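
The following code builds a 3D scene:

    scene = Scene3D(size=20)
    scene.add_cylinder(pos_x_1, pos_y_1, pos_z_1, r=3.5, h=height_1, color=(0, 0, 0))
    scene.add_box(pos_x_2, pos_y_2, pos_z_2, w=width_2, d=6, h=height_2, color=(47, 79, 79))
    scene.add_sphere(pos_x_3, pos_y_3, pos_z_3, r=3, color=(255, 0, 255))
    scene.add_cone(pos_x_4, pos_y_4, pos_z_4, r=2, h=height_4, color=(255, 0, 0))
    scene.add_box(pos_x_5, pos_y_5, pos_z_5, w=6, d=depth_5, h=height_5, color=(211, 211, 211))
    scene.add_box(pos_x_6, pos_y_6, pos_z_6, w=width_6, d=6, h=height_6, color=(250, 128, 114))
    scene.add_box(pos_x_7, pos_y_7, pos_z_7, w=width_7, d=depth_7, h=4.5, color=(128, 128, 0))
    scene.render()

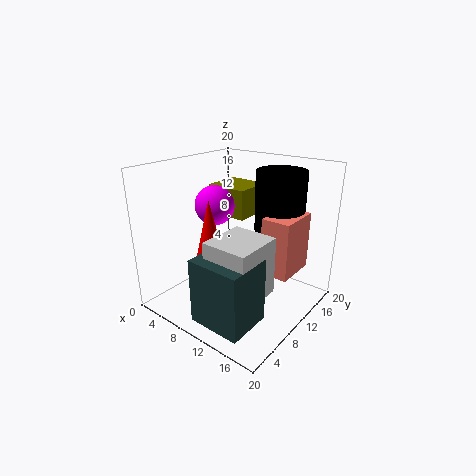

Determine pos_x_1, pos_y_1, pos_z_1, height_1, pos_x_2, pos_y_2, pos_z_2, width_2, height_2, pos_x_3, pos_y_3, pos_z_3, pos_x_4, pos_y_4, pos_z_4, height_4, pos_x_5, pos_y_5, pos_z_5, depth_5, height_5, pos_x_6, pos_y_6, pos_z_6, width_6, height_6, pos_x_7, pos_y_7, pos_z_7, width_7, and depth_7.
pos_x_1 = 13.5; pos_y_1 = 15; pos_z_1 = 10.5; height_1 = 8.5; pos_x_2 = 10; pos_y_2 = 0.5; pos_z_2 = 2; width_2 = 7; height_2 = 8.5; pos_x_3 = 4; pos_y_3 = 12; pos_z_3 = 13; pos_x_4 = 7; pos_y_4 = 7.5; pos_z_4 = 7; height_4 = 8.5; pos_x_5 = 11; pos_y_5 = 2; pos_z_5 = 5; depth_5 = 6.5; height_5 = 7.5; pos_x_6 = 13.5; pos_y_6 = 10.5; pos_z_6 = 5.5; width_6 = 4; height_6 = 8; pos_x_7 = 1.5; pos_y_7 = 13.5; pos_z_7 = 11; width_7 = 6.5; depth_7 = 6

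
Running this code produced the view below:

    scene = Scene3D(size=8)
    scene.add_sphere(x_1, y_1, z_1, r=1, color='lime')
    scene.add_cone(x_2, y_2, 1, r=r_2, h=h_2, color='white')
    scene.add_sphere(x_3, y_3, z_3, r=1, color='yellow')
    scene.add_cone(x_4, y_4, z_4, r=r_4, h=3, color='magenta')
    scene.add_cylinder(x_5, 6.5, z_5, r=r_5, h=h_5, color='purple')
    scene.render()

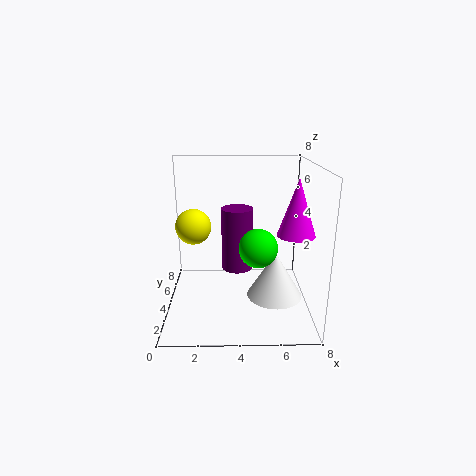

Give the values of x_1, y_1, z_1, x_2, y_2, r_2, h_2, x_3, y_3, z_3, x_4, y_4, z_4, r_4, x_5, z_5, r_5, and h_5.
x_1 = 5; y_1 = 2.5; z_1 = 4; x_2 = 6; y_2 = 3; r_2 = 1.5; h_2 = 2.5; x_3 = 1.5; y_3 = 4.5; z_3 = 4.5; x_4 = 7; y_4 = 3; z_4 = 4.5; r_4 = 1; x_5 = 4; z_5 = 1; r_5 = 1; h_5 = 4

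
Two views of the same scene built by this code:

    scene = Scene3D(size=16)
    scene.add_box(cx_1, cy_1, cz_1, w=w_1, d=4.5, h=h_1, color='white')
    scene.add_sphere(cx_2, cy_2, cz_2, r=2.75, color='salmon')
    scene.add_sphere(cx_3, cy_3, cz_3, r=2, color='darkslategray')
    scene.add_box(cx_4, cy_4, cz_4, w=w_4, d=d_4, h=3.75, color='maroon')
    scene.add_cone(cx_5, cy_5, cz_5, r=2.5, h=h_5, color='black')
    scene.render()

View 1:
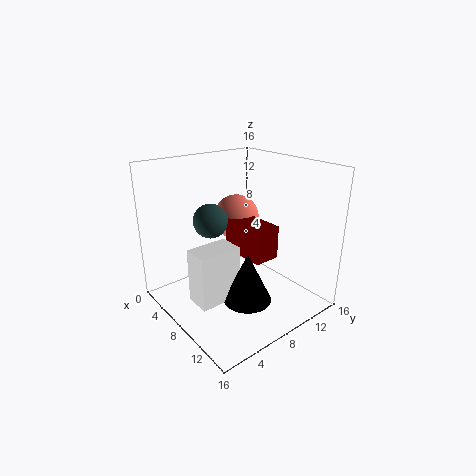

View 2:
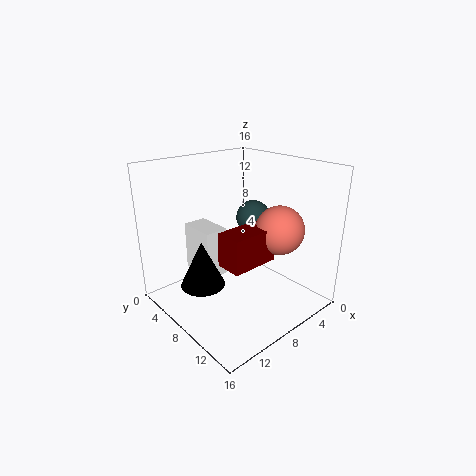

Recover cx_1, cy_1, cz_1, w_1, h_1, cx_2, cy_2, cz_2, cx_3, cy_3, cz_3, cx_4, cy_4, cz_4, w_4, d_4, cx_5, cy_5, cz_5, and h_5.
cx_1 = 8; cy_1 = 1.5; cz_1 = 2.75; w_1 = 2.75; h_1 = 5.75; cx_2 = 4.25; cy_2 = 10.75; cz_2 = 8.75; cx_3 = 4.5; cy_3 = 6.75; cz_3 = 9.25; cx_4 = 5.5; cy_4 = 8.25; cz_4 = 5.75; w_4 = 5.5; d_4 = 3; cx_5 = 11.75; cy_5 = 6.25; cz_5 = 2.75; h_5 = 5.25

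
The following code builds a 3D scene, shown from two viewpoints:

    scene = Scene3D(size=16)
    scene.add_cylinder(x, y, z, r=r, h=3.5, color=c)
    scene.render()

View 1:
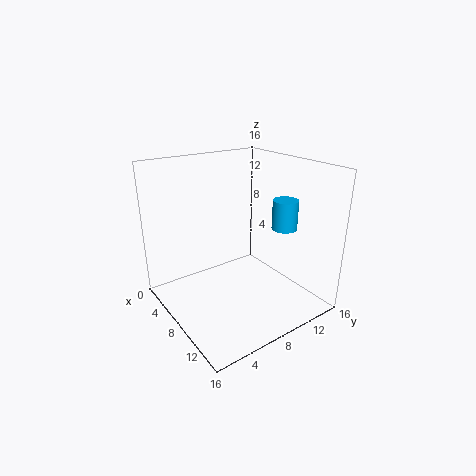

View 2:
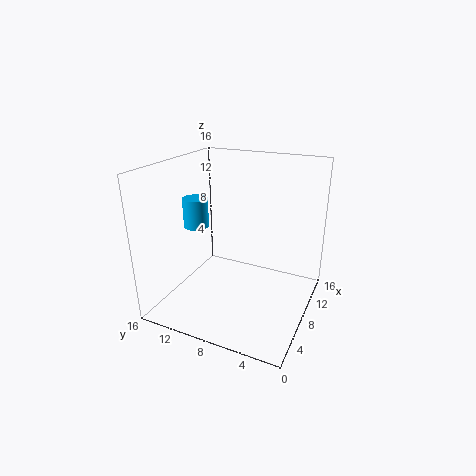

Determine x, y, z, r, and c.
x = 9; y = 14; z = 8; r = 1.5; c = 'deepskyblue'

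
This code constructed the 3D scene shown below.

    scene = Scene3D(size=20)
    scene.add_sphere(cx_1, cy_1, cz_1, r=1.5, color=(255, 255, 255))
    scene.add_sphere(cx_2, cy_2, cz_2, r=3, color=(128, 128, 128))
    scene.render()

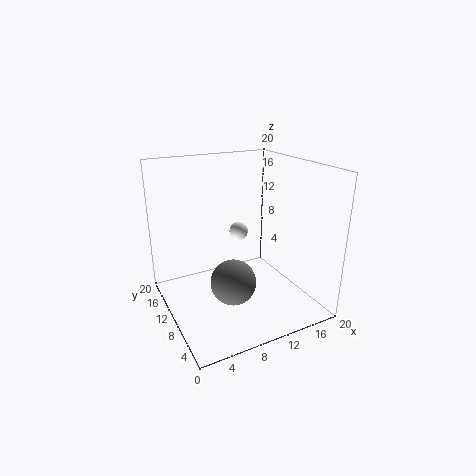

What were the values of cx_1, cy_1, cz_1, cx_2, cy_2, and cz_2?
cx_1 = 13.5; cy_1 = 16.5; cz_1 = 8; cx_2 = 7.5; cy_2 = 6.5; cz_2 = 5.5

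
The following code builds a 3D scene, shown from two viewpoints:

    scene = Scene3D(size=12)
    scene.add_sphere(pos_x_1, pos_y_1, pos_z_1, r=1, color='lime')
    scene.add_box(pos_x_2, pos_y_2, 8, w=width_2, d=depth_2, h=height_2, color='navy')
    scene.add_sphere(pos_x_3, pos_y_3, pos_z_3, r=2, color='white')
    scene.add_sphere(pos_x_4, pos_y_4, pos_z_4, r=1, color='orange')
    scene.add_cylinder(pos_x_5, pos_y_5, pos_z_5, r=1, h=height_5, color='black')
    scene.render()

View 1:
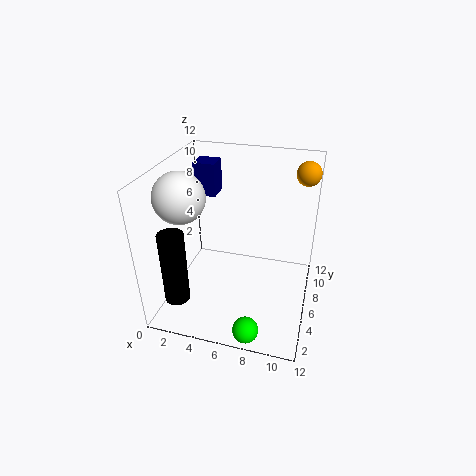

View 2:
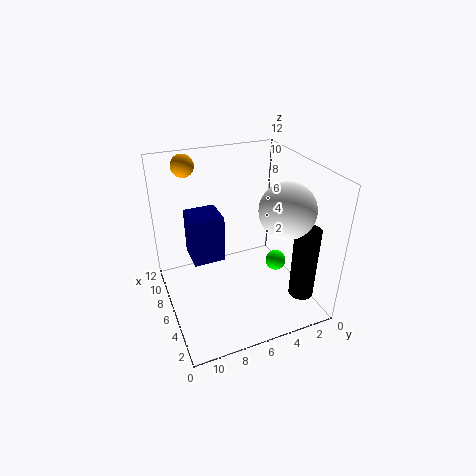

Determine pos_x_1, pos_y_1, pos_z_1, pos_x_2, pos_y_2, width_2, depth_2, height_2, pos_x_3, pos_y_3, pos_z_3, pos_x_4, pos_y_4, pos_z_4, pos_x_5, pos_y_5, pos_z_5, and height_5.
pos_x_1 = 8
pos_y_1 = 1
pos_z_1 = 1
pos_x_2 = 1
pos_y_2 = 9
width_2 = 2
depth_2 = 2
height_2 = 3
pos_x_3 = 2
pos_y_3 = 4
pos_z_3 = 10
pos_x_4 = 11
pos_y_4 = 9
pos_z_4 = 11
pos_x_5 = 2
pos_y_5 = 2
pos_z_5 = 2
height_5 = 6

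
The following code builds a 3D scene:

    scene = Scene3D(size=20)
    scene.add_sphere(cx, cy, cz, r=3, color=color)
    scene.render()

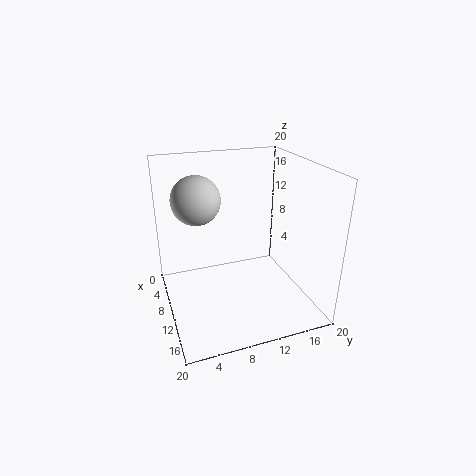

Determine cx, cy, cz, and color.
cx = 11.75; cy = 4; cz = 16.75; color = 'lightgray'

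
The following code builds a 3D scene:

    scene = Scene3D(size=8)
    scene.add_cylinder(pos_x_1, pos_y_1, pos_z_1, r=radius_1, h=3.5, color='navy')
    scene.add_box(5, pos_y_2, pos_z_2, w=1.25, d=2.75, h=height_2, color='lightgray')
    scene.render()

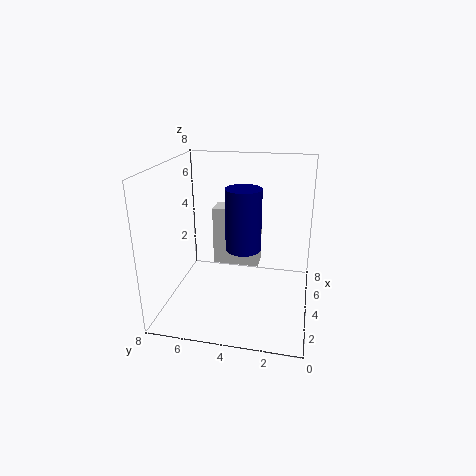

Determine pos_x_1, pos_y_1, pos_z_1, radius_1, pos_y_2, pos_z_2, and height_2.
pos_x_1 = 4.25
pos_y_1 = 3.75
pos_z_1 = 3.25
radius_1 = 1
pos_y_2 = 3
pos_z_2 = 1.75
height_2 = 3.5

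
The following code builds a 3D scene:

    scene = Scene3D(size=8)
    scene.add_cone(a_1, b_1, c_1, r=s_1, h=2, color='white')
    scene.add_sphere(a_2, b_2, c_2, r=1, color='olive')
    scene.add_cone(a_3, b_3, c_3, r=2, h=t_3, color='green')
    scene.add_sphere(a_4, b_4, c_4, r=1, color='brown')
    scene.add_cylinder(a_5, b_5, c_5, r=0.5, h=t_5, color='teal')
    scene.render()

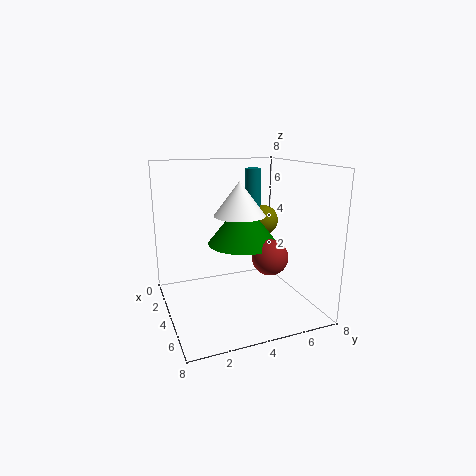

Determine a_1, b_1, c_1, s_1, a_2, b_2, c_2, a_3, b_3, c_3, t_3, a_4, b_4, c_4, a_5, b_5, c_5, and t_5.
a_1 = 3; b_1 = 4.5; c_1 = 5; s_1 = 1.5; a_2 = 1; b_2 = 7; c_2 = 4; a_3 = 3.5; b_3 = 4.5; c_3 = 3.5; t_3 = 2.5; a_4 = 5; b_4 = 5.5; c_4 = 3; a_5 = 1.5; b_5 = 6; c_5 = 3.5; t_5 = 4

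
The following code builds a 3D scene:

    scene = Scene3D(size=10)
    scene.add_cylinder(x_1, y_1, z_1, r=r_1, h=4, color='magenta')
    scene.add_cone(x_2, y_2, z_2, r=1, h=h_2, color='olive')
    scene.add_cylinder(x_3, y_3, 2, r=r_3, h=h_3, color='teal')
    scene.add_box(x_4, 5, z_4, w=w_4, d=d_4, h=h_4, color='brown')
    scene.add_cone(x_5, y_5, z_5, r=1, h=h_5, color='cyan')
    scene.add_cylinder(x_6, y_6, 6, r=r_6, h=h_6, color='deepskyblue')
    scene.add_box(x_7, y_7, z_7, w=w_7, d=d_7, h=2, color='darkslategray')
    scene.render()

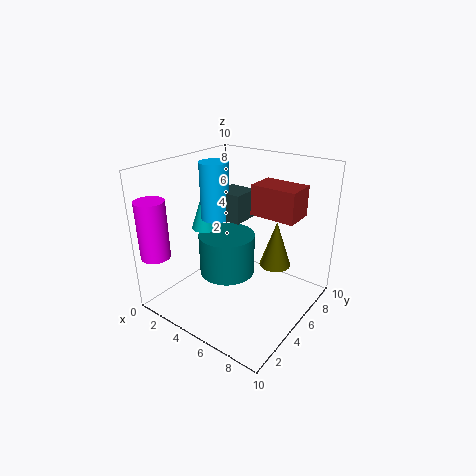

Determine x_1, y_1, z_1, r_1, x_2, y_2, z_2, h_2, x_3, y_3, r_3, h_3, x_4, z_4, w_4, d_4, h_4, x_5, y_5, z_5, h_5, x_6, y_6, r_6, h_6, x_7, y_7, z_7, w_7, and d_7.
x_1 = 1; y_1 = 1; z_1 = 4; r_1 = 1; x_2 = 8; y_2 = 5; z_2 = 4; h_2 = 3; x_3 = 4; y_3 = 5; r_3 = 2; h_3 = 3; x_4 = 6; z_4 = 7; w_4 = 3; d_4 = 2; h_4 = 2; x_5 = 2; y_5 = 5; z_5 = 5; h_5 = 3; x_6 = 3; y_6 = 5; r_6 = 1; h_6 = 4; x_7 = 3; y_7 = 5; z_7 = 6; w_7 = 2; d_7 = 2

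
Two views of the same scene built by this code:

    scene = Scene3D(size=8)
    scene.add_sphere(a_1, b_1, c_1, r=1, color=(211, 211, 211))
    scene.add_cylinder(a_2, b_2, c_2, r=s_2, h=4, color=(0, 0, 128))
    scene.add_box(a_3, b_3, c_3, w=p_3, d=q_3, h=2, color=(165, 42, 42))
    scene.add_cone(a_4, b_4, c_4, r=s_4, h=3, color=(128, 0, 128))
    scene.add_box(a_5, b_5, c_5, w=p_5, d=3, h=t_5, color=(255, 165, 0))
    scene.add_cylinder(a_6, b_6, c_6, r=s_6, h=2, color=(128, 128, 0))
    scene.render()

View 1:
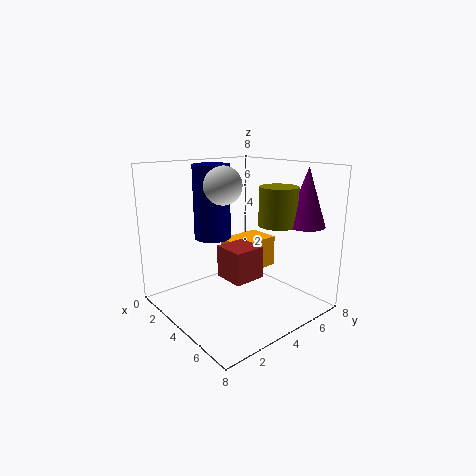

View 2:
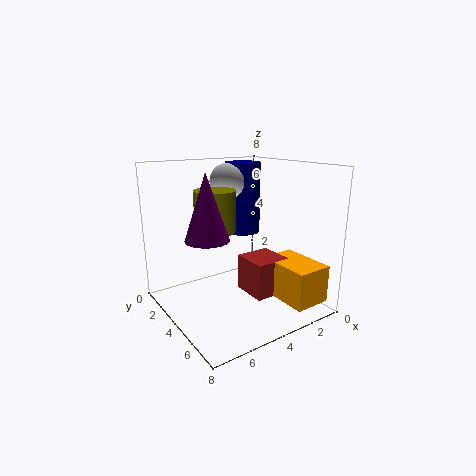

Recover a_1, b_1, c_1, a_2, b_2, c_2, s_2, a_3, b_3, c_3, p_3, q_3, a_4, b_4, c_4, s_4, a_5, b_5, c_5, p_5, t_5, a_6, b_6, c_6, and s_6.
a_1 = 4; b_1 = 3; c_1 = 7; a_2 = 3; b_2 = 3; c_2 = 4; s_2 = 1; a_3 = 2; b_3 = 4; c_3 = 1; p_3 = 2; q_3 = 2; a_4 = 7; b_4 = 6; c_4 = 5; s_4 = 1; a_5 = 1; b_5 = 5; c_5 = 1; p_5 = 2; t_5 = 2; a_6 = 6; b_6 = 5; c_6 = 5; s_6 = 1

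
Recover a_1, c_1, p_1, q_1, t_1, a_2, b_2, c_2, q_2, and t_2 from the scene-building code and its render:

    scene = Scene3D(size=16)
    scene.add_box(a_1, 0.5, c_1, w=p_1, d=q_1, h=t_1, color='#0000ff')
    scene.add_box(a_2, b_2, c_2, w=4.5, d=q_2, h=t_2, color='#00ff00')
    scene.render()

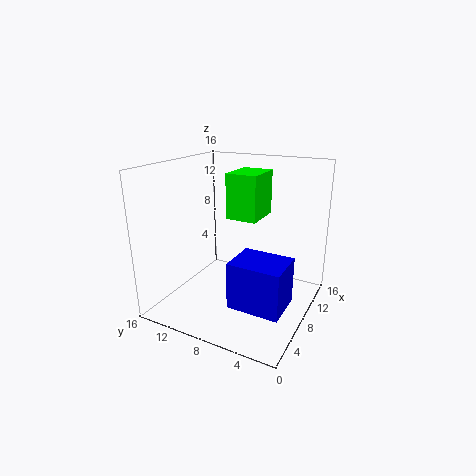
a_1 = 1; c_1 = 4; p_1 = 4; q_1 = 5; t_1 = 4.5; a_2 = 8; b_2 = 6; c_2 = 10; q_2 = 3.5; t_2 = 5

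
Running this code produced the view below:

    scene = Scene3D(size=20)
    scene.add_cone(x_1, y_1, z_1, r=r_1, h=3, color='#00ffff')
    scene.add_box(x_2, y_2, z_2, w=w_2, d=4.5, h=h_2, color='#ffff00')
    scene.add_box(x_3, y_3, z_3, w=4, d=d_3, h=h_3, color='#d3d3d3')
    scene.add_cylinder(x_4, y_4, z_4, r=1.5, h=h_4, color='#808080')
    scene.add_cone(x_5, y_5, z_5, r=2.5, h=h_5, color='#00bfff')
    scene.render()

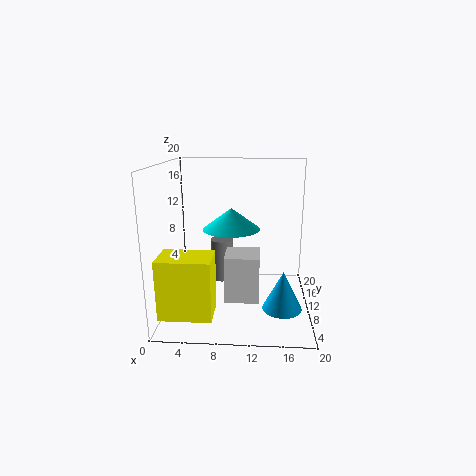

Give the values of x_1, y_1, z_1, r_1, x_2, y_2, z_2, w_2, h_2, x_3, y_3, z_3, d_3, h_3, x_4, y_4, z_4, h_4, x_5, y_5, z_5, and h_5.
x_1 = 9; y_1 = 11; z_1 = 11; r_1 = 4; x_2 = 1; y_2 = 0.5; z_2 = 2.5; w_2 = 6.5; h_2 = 7.5; x_3 = 9; y_3 = 1; z_3 = 5; d_3 = 4; h_3 = 5.5; x_4 = 8; y_4 = 8; z_4 = 5; h_4 = 5.5; x_5 = 16; y_5 = 4.5; z_5 = 2.5; h_5 = 5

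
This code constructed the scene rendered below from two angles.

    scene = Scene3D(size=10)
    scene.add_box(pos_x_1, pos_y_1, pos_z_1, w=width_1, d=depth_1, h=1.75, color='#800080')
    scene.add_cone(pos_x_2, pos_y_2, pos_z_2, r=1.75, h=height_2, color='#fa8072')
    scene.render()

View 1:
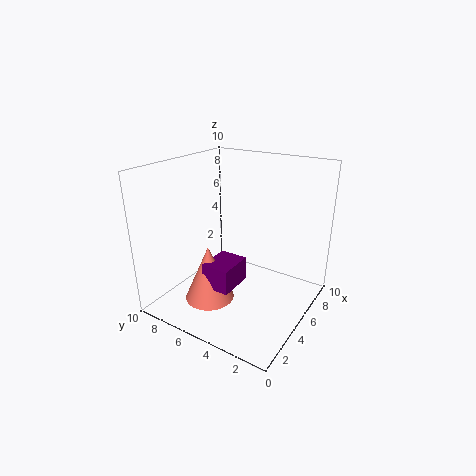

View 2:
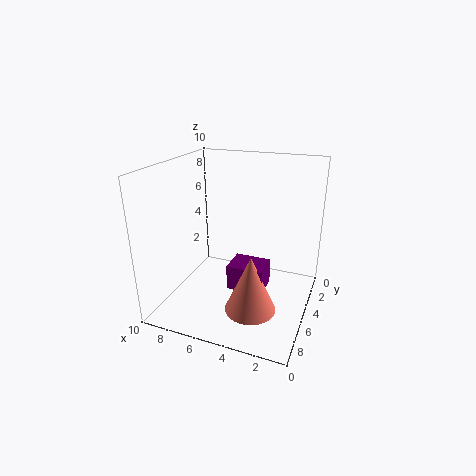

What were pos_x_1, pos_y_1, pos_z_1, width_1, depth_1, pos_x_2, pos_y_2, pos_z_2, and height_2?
pos_x_1 = 2.75
pos_y_1 = 4.5
pos_z_1 = 1.75
width_1 = 2.5
depth_1 = 2
pos_x_2 = 3.5
pos_y_2 = 6.5
pos_z_2 = 0.5
height_2 = 4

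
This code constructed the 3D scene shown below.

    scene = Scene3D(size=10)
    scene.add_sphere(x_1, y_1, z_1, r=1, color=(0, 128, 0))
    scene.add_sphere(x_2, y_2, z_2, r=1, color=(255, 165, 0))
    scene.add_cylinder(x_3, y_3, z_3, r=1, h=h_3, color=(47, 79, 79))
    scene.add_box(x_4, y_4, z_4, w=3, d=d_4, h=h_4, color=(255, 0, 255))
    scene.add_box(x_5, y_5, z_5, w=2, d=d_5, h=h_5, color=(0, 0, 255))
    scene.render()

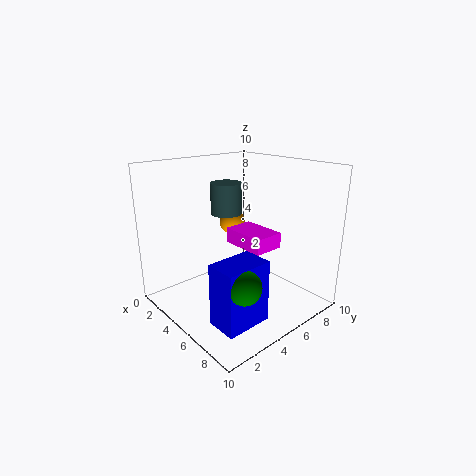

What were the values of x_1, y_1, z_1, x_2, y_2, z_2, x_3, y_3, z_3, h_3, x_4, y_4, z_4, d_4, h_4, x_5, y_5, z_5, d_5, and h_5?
x_1 = 9; y_1 = 2; z_1 = 4; x_2 = 2; y_2 = 7; z_2 = 5; x_3 = 5; y_3 = 4; z_3 = 7; h_3 = 2; x_4 = 5; y_4 = 4; z_4 = 5; d_4 = 2; h_4 = 1; x_5 = 7; y_5 = 1; z_5 = 1; d_5 = 3; h_5 = 4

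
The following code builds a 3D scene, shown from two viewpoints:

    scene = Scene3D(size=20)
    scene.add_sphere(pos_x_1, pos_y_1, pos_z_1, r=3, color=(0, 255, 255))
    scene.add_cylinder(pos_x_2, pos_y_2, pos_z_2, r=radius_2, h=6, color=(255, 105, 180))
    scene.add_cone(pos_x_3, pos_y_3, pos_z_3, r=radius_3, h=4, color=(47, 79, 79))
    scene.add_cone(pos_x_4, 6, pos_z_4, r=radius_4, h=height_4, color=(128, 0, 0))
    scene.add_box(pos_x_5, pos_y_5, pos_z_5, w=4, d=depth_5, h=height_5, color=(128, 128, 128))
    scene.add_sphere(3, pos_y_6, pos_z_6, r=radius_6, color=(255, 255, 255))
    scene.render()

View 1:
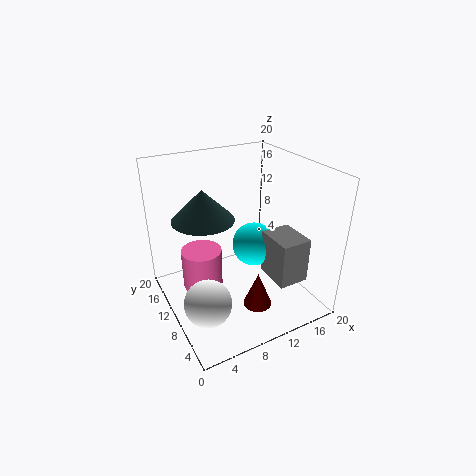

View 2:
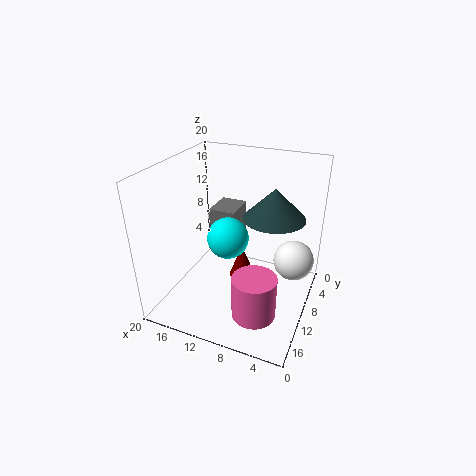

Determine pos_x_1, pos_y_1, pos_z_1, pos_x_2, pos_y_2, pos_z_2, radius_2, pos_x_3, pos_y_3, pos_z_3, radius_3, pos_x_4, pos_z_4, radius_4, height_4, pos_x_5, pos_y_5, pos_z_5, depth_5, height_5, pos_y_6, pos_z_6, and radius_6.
pos_x_1 = 12
pos_y_1 = 9
pos_z_1 = 9
pos_x_2 = 6
pos_y_2 = 14
pos_z_2 = 1
radius_2 = 3
pos_x_3 = 5
pos_y_3 = 10
pos_z_3 = 14
radius_3 = 4
pos_x_4 = 11
pos_z_4 = 1
radius_4 = 2
height_4 = 5
pos_x_5 = 12
pos_y_5 = 2
pos_z_5 = 6
depth_5 = 5
height_5 = 6
pos_y_6 = 5
pos_z_6 = 5
radius_6 = 3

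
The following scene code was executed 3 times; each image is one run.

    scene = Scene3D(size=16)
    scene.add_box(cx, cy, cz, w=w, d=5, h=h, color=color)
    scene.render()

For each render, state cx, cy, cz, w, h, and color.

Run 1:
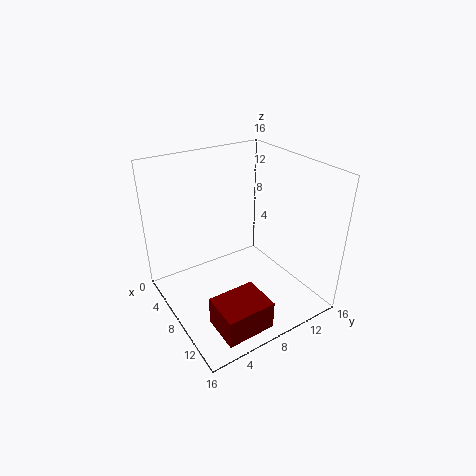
cx = 12
cy = 2
cz = 2
w = 4
h = 3
color = 'maroon'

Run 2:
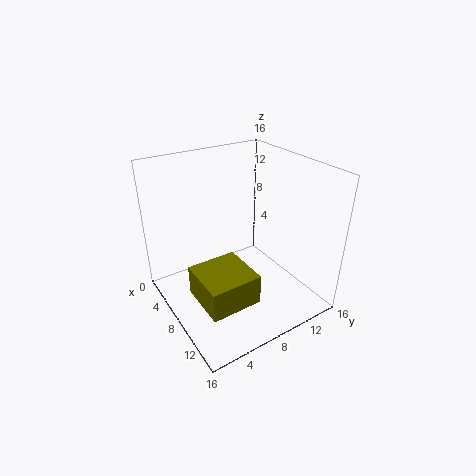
cx = 10
cy = 1
cz = 5
w = 5
h = 3
color = 'olive'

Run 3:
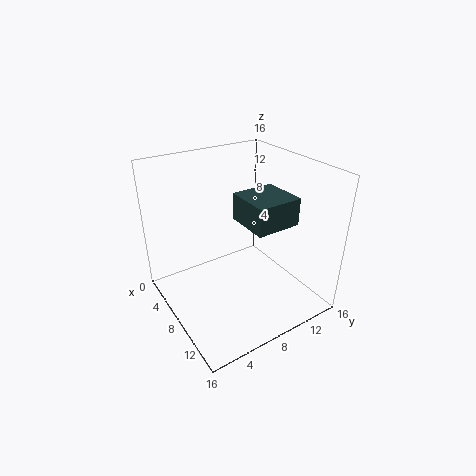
cx = 7
cy = 8
cz = 10
w = 5
h = 3
color = 'darkslategray'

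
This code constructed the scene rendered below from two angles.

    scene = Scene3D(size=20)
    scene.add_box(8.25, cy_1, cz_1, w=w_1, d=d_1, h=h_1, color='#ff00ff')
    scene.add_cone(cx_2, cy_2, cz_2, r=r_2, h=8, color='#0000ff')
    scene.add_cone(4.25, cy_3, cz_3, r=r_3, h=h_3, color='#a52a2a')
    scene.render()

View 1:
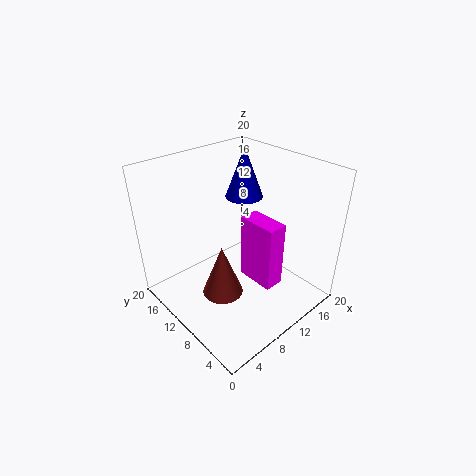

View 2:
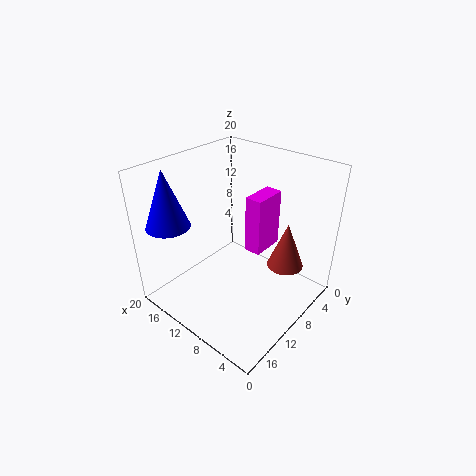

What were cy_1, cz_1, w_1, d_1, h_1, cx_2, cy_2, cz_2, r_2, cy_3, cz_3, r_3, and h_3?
cy_1 = 2.5; cz_1 = 6.5; w_1 = 2.5; d_1 = 5; h_1 = 8.5; cx_2 = 17; cy_2 = 16.25; cz_2 = 12; r_2 = 3; cy_3 = 6.5; cz_3 = 6.25; r_3 = 2.5; h_3 = 6.5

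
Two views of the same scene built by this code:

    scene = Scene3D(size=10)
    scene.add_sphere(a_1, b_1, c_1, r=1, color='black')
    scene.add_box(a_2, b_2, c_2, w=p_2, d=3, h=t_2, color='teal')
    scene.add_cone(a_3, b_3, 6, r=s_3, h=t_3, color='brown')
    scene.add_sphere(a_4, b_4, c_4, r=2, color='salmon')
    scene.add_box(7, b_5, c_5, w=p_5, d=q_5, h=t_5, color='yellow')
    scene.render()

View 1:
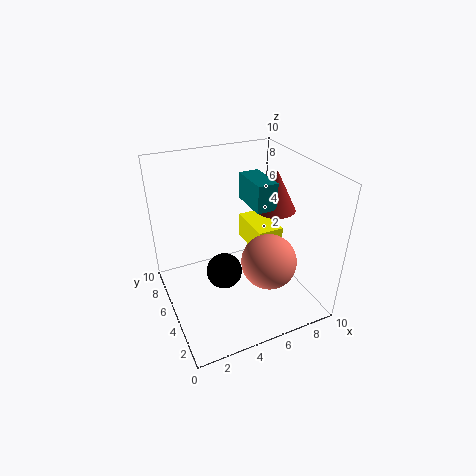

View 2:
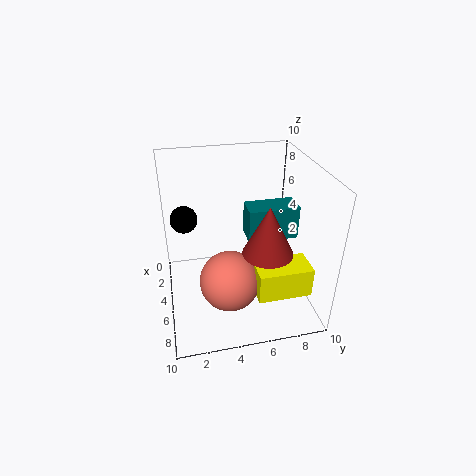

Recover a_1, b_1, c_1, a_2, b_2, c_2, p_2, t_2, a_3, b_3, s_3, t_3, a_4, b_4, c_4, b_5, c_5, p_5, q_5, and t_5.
a_1 = 2.5, b_1 = 1.5, c_1 = 5.5, a_2 = 6.5, b_2 = 5, c_2 = 6.5, p_2 = 1.5, t_2 = 2, a_3 = 8.5, b_3 = 6, s_3 = 1.5, t_3 = 3, a_4 = 7, b_4 = 4, c_4 = 3, b_5 = 5.5, c_5 = 2.5, p_5 = 2, q_5 = 3.5, t_5 = 2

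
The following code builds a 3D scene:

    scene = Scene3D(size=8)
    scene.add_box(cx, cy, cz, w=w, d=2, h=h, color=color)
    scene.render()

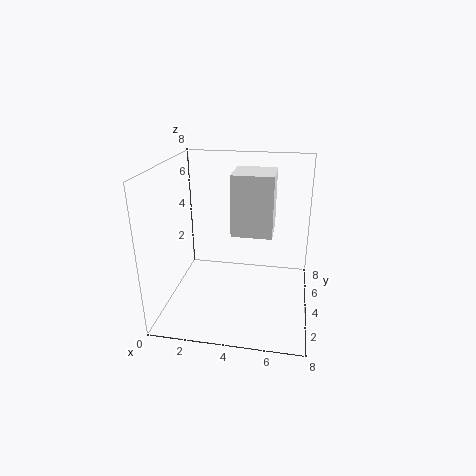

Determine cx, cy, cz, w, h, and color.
cx = 4; cy = 2; cz = 5; w = 2; h = 3; color = 'white'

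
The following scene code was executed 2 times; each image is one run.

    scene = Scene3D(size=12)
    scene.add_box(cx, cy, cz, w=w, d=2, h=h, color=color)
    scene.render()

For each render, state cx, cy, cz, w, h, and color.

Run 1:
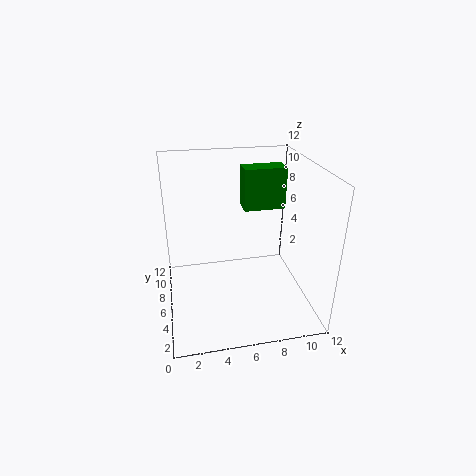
cx = 7.5
cy = 10
cz = 6.5
w = 4
h = 4
color = 'green'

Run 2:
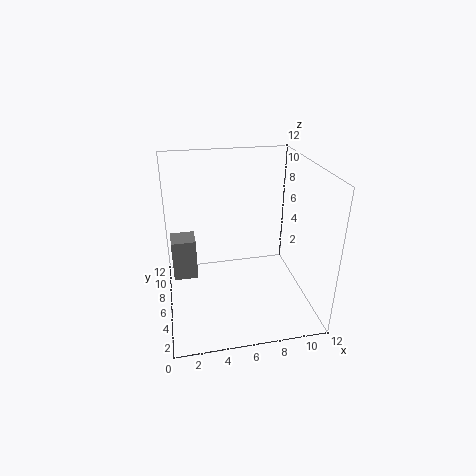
cx = 0.5
cy = 6
cz = 2.5
w = 2
h = 3.5
color = 'gray'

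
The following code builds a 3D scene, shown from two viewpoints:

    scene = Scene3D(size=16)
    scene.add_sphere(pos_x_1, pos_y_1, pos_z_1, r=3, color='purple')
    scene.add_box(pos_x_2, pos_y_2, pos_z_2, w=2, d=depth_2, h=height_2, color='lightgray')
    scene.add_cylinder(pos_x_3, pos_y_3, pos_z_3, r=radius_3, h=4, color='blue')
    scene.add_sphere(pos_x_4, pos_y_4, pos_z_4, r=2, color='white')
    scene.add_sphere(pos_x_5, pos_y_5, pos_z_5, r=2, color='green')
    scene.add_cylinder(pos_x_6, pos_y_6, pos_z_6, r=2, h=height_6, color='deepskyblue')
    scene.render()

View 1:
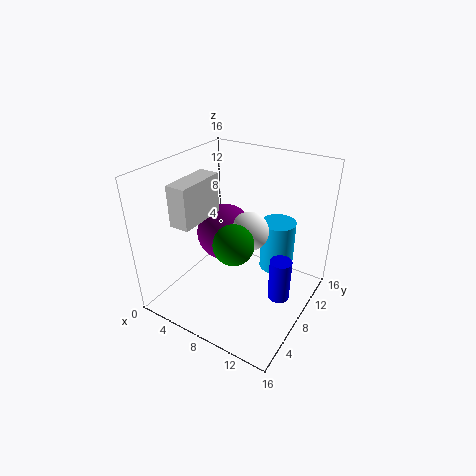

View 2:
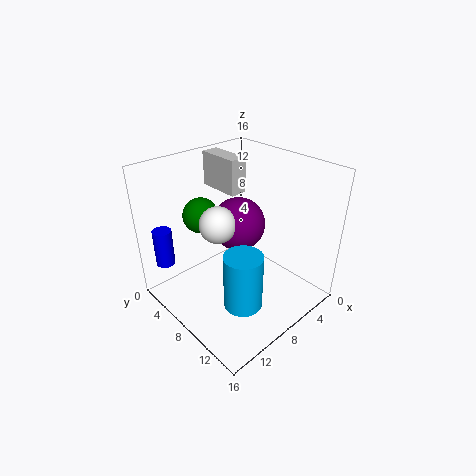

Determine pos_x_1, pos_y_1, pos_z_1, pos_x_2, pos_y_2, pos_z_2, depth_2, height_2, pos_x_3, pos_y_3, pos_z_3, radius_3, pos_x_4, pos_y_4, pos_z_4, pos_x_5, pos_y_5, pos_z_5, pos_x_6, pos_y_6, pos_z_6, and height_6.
pos_x_1 = 7
pos_y_1 = 7
pos_z_1 = 9
pos_x_2 = 5
pos_y_2 = 1
pos_z_2 = 12
depth_2 = 5
height_2 = 4
pos_x_3 = 15
pos_y_3 = 4
pos_z_3 = 6
radius_3 = 1
pos_x_4 = 10
pos_y_4 = 7
pos_z_4 = 10
pos_x_5 = 10
pos_y_5 = 4
pos_z_5 = 10
pos_x_6 = 11
pos_y_6 = 12
pos_z_6 = 3
height_6 = 6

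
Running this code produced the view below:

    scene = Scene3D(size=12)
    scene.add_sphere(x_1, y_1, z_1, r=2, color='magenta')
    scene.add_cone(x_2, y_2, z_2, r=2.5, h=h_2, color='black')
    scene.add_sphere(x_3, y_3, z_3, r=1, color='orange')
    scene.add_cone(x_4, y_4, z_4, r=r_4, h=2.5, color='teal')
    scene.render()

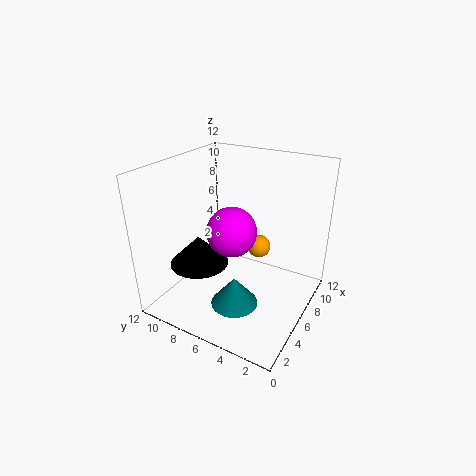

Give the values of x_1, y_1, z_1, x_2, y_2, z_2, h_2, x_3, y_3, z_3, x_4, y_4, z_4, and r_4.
x_1 = 5, y_1 = 6, z_1 = 7, x_2 = 4.5, y_2 = 9, z_2 = 3.5, h_2 = 2.5, x_3 = 8, y_3 = 5, z_3 = 4.5, x_4 = 4.5, y_4 = 5.5, z_4 = 0.5, r_4 = 2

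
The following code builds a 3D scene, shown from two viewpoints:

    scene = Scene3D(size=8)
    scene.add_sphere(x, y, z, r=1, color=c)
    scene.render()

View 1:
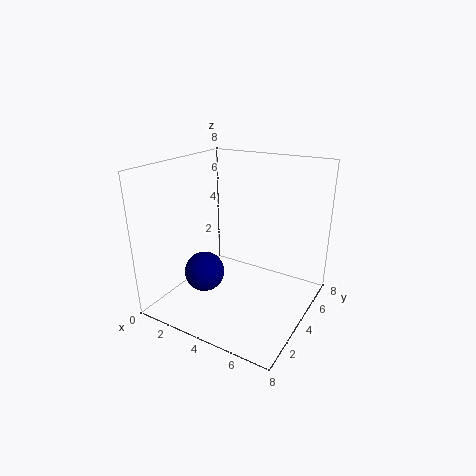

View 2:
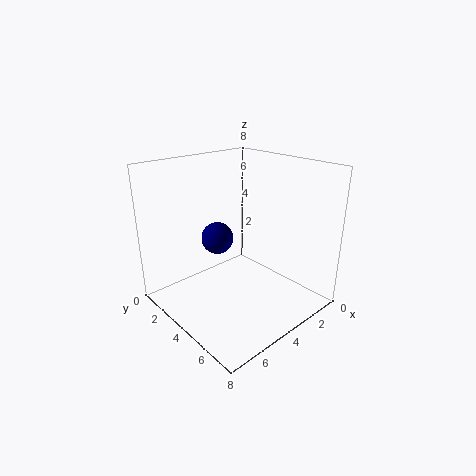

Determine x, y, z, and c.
x = 3.5; y = 1.5; z = 3; c = 'navy'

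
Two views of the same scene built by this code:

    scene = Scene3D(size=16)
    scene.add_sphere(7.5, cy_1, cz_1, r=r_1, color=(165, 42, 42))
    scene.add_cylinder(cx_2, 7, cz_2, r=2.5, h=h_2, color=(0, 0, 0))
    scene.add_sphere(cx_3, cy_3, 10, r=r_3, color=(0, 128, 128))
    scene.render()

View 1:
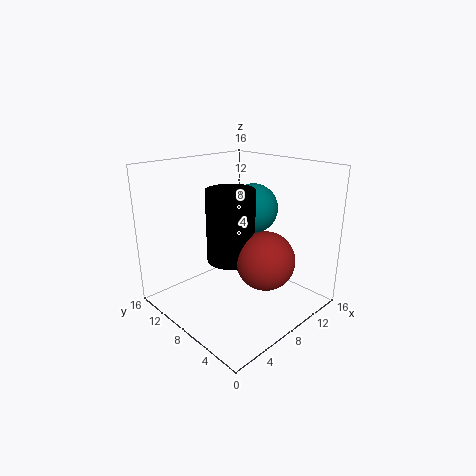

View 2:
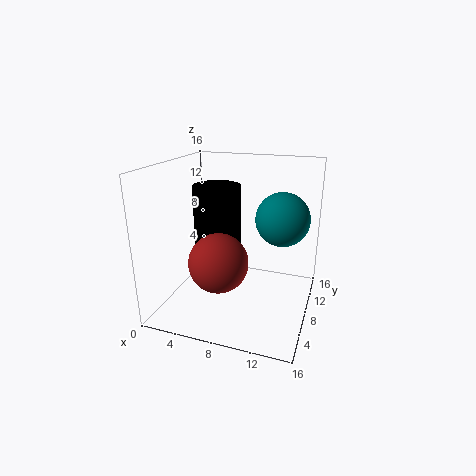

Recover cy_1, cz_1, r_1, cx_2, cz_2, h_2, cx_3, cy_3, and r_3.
cy_1 = 3.5; cz_1 = 7; r_1 = 3; cx_2 = 6; cz_2 = 6.5; h_2 = 7.5; cx_3 = 12.5; cy_3 = 10; r_3 = 3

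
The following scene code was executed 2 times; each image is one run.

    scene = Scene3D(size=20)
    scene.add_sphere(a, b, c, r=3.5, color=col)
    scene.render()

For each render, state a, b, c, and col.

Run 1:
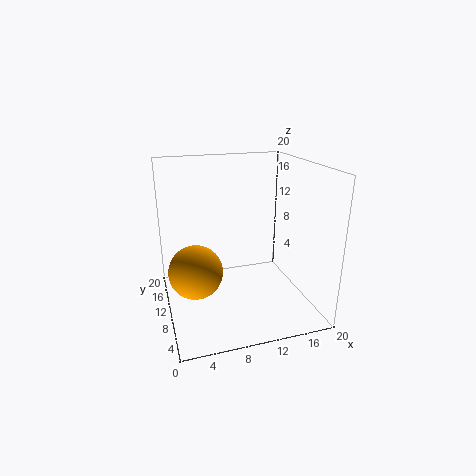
a = 3.5
b = 7.5
c = 7
col = 'orange'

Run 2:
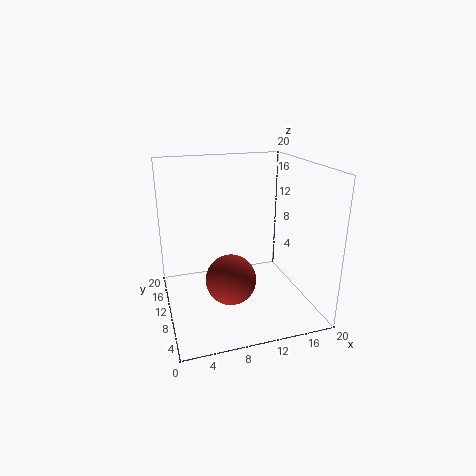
a = 8.5
b = 8.5
c = 4.5
col = 'brown'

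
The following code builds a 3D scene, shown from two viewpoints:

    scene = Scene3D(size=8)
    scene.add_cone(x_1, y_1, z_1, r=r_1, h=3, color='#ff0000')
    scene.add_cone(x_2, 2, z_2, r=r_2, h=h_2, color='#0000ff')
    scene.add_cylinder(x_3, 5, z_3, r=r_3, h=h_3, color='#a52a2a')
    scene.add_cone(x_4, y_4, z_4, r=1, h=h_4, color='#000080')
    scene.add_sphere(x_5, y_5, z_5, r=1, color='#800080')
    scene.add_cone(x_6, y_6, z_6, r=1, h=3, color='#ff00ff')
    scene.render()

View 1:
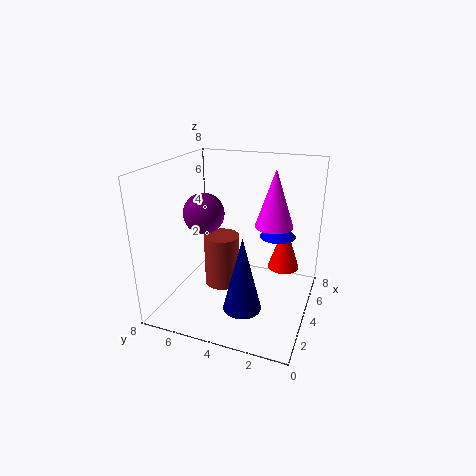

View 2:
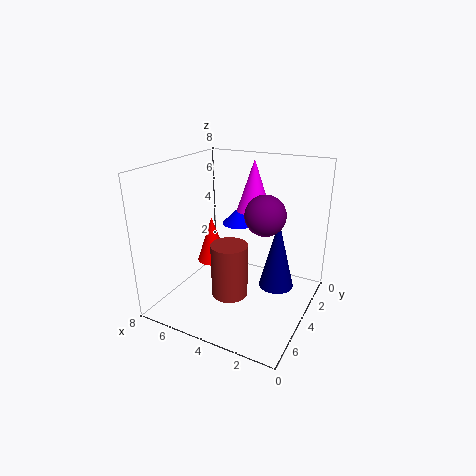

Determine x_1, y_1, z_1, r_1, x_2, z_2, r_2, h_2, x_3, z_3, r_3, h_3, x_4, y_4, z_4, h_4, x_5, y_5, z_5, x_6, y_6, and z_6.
x_1 = 7; y_1 = 2; z_1 = 1; r_1 = 1; x_2 = 5; z_2 = 4; r_2 = 1; h_2 = 1; x_3 = 4; z_3 = 1; r_3 = 1; h_3 = 3; x_4 = 2; y_4 = 3; z_4 = 1; h_4 = 4; x_5 = 2; y_5 = 5; z_5 = 6; x_6 = 4; y_6 = 2; z_6 = 5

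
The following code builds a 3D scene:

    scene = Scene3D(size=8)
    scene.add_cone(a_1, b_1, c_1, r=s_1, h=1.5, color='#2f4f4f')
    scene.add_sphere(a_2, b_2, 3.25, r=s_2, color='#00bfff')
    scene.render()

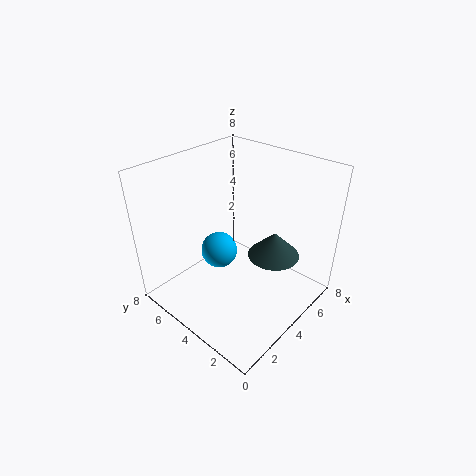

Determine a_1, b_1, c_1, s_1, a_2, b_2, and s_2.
a_1 = 5.75; b_1 = 2.75; c_1 = 2.5; s_1 = 1.5; a_2 = 3.25; b_2 = 4.75; s_2 = 1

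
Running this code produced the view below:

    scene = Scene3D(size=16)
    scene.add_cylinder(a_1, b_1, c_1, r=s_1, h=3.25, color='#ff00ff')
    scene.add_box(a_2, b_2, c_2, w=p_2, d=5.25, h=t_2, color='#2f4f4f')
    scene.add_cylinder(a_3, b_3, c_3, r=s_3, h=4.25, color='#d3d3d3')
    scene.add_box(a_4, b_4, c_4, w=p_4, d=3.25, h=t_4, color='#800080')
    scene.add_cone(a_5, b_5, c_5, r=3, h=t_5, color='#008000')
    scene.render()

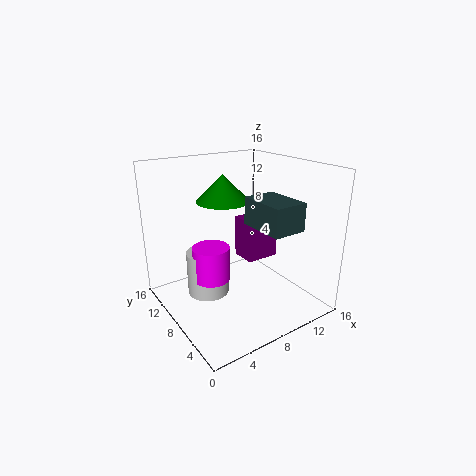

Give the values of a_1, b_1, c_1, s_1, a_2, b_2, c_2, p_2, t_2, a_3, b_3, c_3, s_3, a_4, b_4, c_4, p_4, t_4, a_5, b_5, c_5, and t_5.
a_1 = 2.75, b_1 = 4.75, c_1 = 6.25, s_1 = 1.75, a_2 = 8.5, b_2 = 2.25, c_2 = 9.75, p_2 = 3.75, t_2 = 3, a_3 = 2.75, b_3 = 5.5, c_3 = 4.5, s_3 = 2, a_4 = 11, b_4 = 9.75, c_4 = 3.25, p_4 = 4.25, t_4 = 5.25, a_5 = 7.5, b_5 = 10.25, c_5 = 11.75, t_5 = 3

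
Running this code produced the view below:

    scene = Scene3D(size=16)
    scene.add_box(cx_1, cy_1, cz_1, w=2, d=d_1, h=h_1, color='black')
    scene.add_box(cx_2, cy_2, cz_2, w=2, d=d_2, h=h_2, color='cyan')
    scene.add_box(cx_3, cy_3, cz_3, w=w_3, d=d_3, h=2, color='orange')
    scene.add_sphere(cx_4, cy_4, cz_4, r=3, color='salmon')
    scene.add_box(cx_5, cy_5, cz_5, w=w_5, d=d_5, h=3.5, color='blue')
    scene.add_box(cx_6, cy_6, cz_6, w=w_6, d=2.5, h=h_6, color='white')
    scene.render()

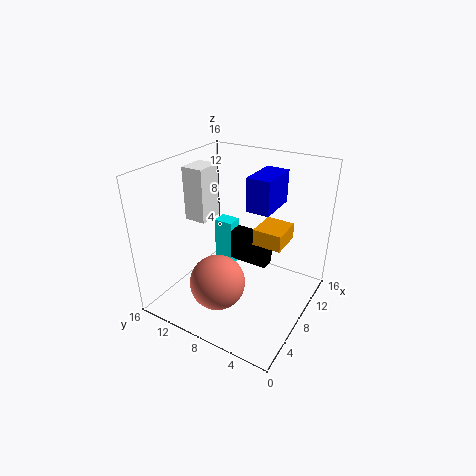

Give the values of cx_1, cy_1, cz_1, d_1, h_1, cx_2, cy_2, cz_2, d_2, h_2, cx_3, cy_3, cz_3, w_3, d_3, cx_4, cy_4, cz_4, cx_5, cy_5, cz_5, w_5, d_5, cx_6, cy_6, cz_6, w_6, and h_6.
cx_1 = 12
cy_1 = 6.5
cz_1 = 2
d_1 = 5
h_1 = 4
cx_2 = 12
cy_2 = 11.5
cz_2 = 0.5
d_2 = 2.5
h_2 = 6.5
cx_3 = 10.5
cy_3 = 4
cz_3 = 6
w_3 = 4
d_3 = 3.5
cx_4 = 4.5
cy_4 = 8.5
cz_4 = 4
cx_5 = 7
cy_5 = 4
cz_5 = 12
w_5 = 4.5
d_5 = 2.5
cx_6 = 6.5
cy_6 = 11.5
cz_6 = 9.5
w_6 = 3
h_6 = 6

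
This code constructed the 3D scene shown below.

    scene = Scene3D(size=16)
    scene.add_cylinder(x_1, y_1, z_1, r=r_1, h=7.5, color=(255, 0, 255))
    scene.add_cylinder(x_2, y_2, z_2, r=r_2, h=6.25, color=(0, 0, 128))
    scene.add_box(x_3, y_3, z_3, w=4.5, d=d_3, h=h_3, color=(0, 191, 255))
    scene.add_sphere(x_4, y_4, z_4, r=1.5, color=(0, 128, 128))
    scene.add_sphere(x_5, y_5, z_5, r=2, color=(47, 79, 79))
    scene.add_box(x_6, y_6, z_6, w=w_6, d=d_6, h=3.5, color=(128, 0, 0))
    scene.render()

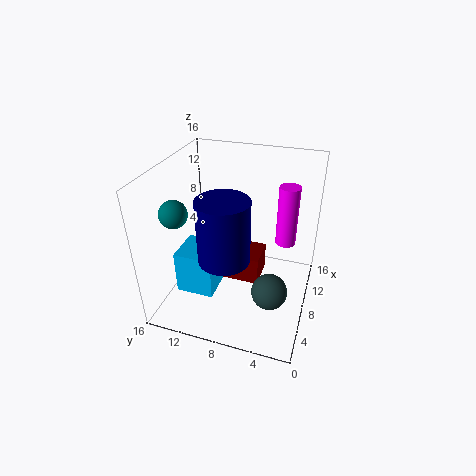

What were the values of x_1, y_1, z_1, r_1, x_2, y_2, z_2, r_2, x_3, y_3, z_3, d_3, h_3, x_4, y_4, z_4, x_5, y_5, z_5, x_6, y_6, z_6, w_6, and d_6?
x_1 = 13.25; y_1 = 3.5; z_1 = 5; r_1 = 1.25; x_2 = 3; y_2 = 7.75; z_2 = 8.75; r_2 = 2.5; x_3 = 5.5; y_3 = 10.5; z_3 = 0.5; d_3 = 4.5; h_3 = 5.25; x_4 = 5; y_4 = 14; z_4 = 11.5; x_5 = 6.25; y_5 = 3.75; z_5 = 2.75; x_6 = 9.5; y_6 = 6; z_6 = 0.5; w_6 = 4; d_6 = 5.25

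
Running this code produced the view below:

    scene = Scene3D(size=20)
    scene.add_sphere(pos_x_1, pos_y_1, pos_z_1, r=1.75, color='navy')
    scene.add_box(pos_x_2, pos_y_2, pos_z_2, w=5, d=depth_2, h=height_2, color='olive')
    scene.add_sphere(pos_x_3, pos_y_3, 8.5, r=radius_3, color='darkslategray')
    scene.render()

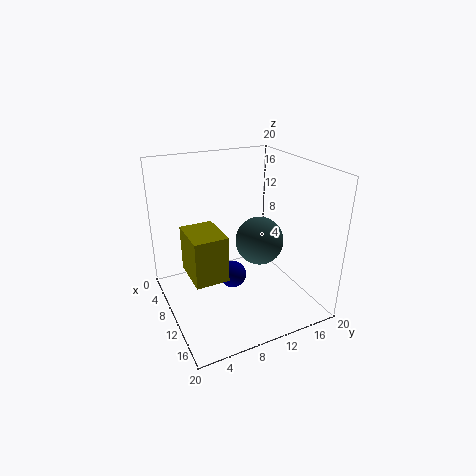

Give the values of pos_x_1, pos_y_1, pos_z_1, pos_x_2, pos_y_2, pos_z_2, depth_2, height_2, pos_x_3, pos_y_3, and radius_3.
pos_x_1 = 13; pos_y_1 = 7.75; pos_z_1 = 6.5; pos_x_2 = 13.5; pos_y_2 = 1; pos_z_2 = 9.75; depth_2 = 3.75; height_2 = 5.25; pos_x_3 = 9.5; pos_y_3 = 13.75; radius_3 = 3.5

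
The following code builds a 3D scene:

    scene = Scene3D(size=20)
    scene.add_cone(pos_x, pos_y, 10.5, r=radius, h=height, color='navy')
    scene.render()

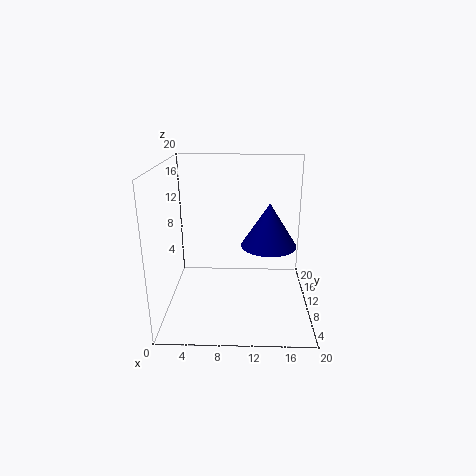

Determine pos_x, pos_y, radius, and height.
pos_x = 14
pos_y = 6.5
radius = 3.5
height = 5.5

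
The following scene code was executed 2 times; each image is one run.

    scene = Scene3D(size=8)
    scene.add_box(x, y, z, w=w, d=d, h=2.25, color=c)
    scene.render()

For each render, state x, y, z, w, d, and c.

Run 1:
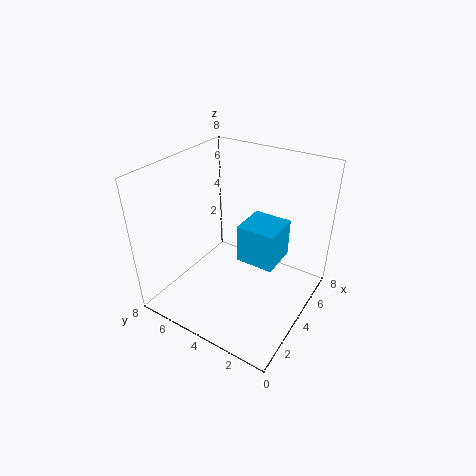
x = 4.25
y = 2
z = 2.25
w = 2.25
d = 2.25
c = 'deepskyblue'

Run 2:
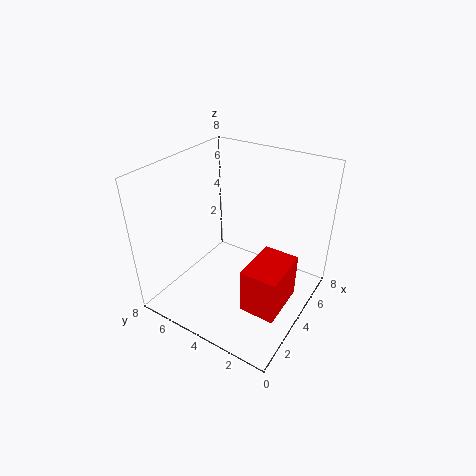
x = 1
y = 0.25
z = 2.25
w = 2.5
d = 1.75
c = 'red'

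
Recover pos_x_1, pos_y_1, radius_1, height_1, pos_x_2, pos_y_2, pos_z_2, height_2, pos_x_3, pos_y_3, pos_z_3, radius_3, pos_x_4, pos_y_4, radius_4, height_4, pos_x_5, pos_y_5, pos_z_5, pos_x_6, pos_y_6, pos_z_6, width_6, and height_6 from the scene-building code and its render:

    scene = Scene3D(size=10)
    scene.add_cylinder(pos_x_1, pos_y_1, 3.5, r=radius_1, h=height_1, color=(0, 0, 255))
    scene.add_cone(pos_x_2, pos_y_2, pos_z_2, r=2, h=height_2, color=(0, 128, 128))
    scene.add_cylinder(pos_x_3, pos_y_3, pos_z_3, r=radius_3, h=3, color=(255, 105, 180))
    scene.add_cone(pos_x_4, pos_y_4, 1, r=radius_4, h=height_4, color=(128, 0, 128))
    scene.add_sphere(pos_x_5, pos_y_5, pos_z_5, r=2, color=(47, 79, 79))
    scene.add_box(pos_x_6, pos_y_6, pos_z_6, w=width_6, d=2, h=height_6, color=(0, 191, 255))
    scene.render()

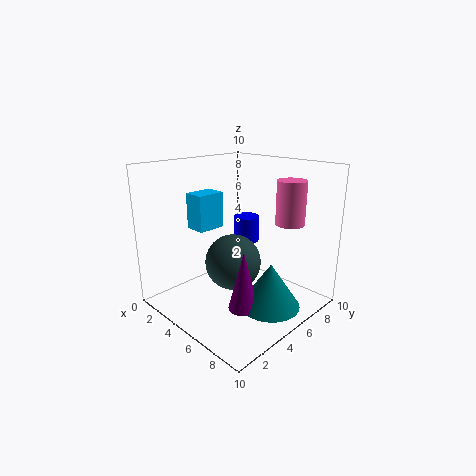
pos_x_1 = 3
pos_y_1 = 8
radius_1 = 1
height_1 = 2
pos_x_2 = 8
pos_y_2 = 5
pos_z_2 = 1
height_2 = 3
pos_x_3 = 7.5
pos_y_3 = 7.5
pos_z_3 = 6
radius_3 = 1
pos_x_4 = 7
pos_y_4 = 3.5
radius_4 = 1
height_4 = 4
pos_x_5 = 4.5
pos_y_5 = 5
pos_z_5 = 3
pos_x_6 = 2
pos_y_6 = 3
pos_z_6 = 5.5
width_6 = 1.5
height_6 = 2.5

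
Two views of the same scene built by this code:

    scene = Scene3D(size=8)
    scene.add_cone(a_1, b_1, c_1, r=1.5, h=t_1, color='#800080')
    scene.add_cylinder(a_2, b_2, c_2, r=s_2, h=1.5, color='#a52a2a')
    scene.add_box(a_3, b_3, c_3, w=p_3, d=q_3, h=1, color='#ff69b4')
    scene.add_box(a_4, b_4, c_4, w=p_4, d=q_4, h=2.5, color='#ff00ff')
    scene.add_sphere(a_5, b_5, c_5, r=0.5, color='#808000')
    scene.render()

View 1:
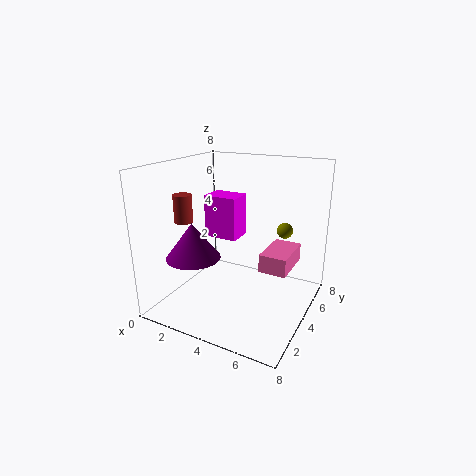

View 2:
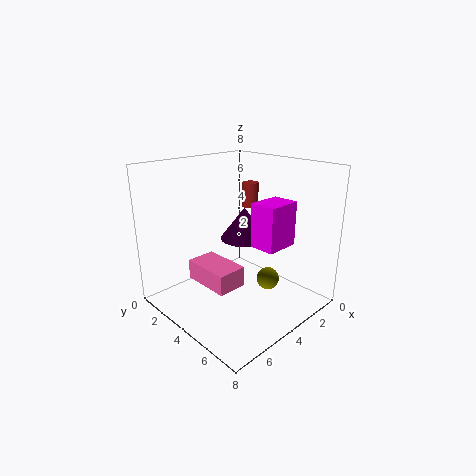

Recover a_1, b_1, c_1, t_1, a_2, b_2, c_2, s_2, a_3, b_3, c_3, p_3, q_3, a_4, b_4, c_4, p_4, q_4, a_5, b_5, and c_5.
a_1 = 2, b_1 = 2.5, c_1 = 3, t_1 = 2, a_2 = 1.5, b_2 = 2.5, c_2 = 5, s_2 = 0.5, a_3 = 5.5, b_3 = 3.5, c_3 = 2.5, p_3 = 1.5, q_3 = 2.5, a_4 = 1.5, b_4 = 4.5, c_4 = 3.5, p_4 = 2, q_4 = 1.5, a_5 = 5.5, b_5 = 7.5, c_5 = 3.5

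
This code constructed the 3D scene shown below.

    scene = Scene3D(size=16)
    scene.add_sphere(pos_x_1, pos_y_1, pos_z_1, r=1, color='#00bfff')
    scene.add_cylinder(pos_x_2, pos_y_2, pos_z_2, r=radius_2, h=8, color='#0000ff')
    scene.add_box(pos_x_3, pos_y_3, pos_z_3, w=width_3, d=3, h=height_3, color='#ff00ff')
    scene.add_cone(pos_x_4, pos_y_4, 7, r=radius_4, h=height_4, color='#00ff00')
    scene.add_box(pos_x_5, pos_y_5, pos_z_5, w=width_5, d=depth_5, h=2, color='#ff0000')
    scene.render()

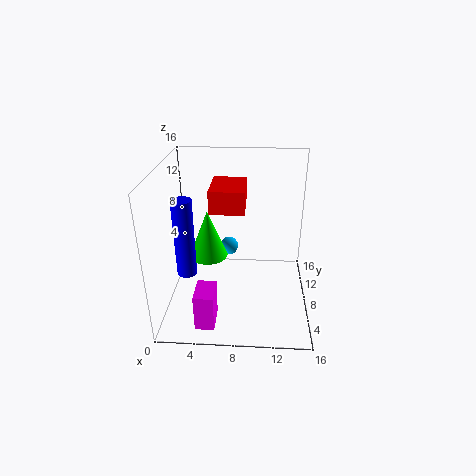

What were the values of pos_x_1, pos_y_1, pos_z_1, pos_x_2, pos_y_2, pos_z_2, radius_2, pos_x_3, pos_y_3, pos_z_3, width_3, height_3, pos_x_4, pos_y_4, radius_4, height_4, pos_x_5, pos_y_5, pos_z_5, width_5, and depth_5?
pos_x_1 = 7, pos_y_1 = 8, pos_z_1 = 7, pos_x_2 = 3, pos_y_2 = 4, pos_z_2 = 6, radius_2 = 1, pos_x_3 = 4, pos_y_3 = 1, pos_z_3 = 1, width_3 = 2, height_3 = 4, pos_x_4 = 5, pos_y_4 = 6, radius_4 = 2, height_4 = 5, pos_x_5 = 6, pos_y_5 = 1, pos_z_5 = 14, width_5 = 3, depth_5 = 4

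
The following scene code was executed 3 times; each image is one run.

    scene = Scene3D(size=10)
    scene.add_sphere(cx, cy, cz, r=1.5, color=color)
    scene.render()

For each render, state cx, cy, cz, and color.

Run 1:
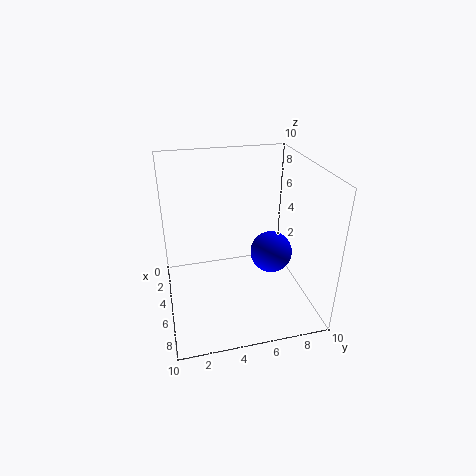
cx = 5, cy = 7.5, cz = 3.5, color = 'blue'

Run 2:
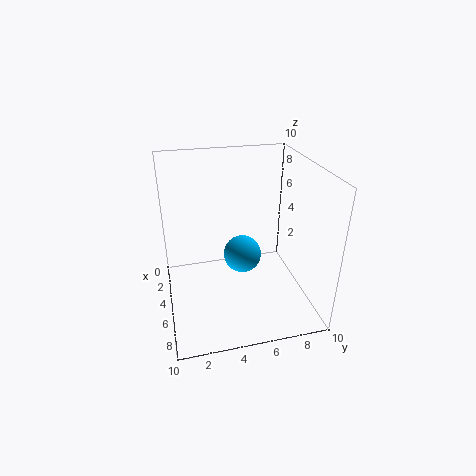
cx = 2.5, cy = 6, cz = 2, color = 'deepskyblue'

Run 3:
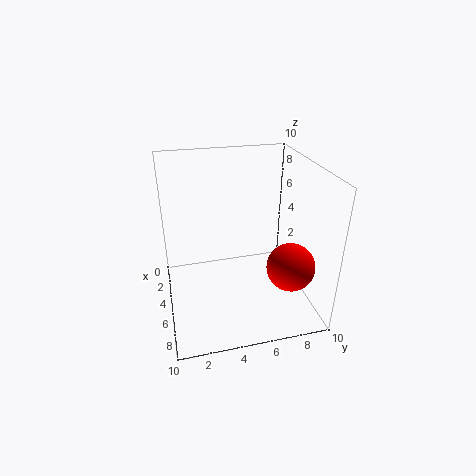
cx = 8.5, cy = 7.5, cz = 4.5, color = 'red'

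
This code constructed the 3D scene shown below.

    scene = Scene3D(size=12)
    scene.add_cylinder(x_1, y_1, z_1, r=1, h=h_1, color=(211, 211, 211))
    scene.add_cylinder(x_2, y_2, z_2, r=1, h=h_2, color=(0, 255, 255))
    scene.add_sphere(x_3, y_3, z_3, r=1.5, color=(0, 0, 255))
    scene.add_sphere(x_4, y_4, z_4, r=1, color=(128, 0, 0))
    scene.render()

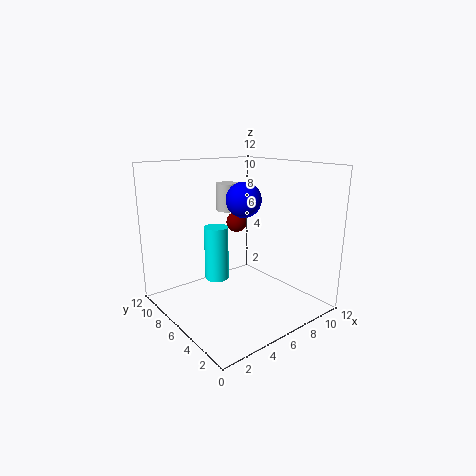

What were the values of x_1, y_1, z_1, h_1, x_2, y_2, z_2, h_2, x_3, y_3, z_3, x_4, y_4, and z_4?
x_1 = 7.5
y_1 = 9.5
z_1 = 7.5
h_1 = 2.5
x_2 = 4.5
y_2 = 7
z_2 = 2.5
h_2 = 4.5
x_3 = 7
y_3 = 6.5
z_3 = 9
x_4 = 9
y_4 = 10
z_4 = 6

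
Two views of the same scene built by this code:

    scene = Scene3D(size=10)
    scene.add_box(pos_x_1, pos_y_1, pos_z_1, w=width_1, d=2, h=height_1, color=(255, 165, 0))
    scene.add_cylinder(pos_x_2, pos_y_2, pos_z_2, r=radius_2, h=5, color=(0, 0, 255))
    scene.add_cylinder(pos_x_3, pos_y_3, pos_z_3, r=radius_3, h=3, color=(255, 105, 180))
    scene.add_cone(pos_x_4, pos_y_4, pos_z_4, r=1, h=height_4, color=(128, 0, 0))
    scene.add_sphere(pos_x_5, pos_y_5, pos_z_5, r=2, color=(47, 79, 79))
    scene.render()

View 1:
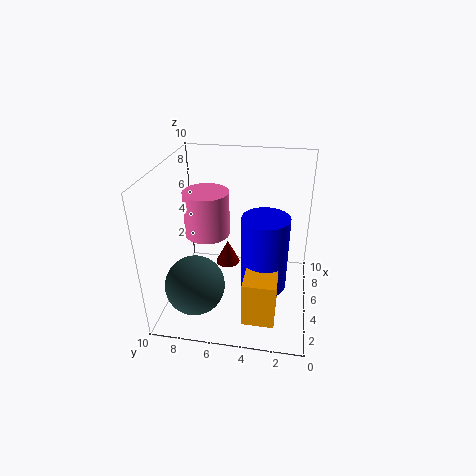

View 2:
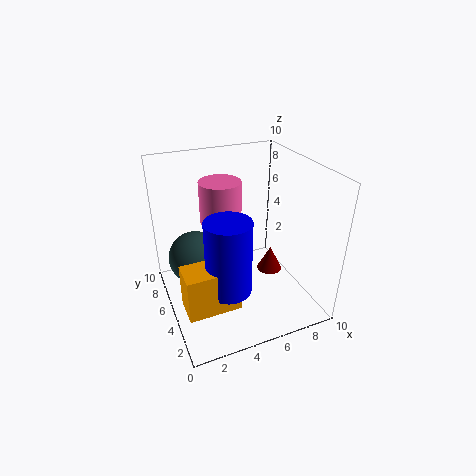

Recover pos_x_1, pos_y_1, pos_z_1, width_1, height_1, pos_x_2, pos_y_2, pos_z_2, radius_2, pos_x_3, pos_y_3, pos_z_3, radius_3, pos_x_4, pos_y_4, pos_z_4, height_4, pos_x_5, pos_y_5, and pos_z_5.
pos_x_1 = 0.5; pos_y_1 = 2; pos_z_1 = 1.5; width_1 = 3.5; height_1 = 3; pos_x_2 = 3.5; pos_y_2 = 3; pos_z_2 = 2.5; radius_2 = 1.5; pos_x_3 = 4.5; pos_y_3 = 7; pos_z_3 = 5.5; radius_3 = 1.5; pos_x_4 = 8.5; pos_y_4 = 6.5; pos_z_4 = 0.5; height_4 = 2; pos_x_5 = 2.5; pos_y_5 = 7.5; pos_z_5 = 2.5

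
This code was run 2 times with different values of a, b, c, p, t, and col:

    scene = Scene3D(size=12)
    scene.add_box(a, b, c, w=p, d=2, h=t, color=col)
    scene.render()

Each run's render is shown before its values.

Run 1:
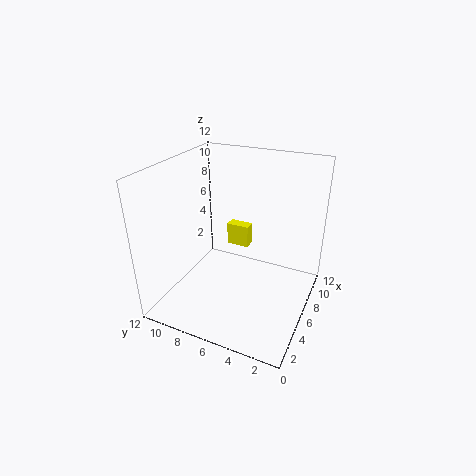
a = 8
b = 6
c = 4
p = 1
t = 2
col = 'yellow'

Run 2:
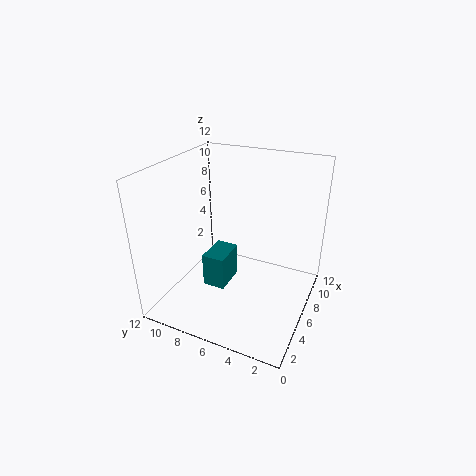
a = 5
b = 7
c = 1
p = 3
t = 3
col = 'teal'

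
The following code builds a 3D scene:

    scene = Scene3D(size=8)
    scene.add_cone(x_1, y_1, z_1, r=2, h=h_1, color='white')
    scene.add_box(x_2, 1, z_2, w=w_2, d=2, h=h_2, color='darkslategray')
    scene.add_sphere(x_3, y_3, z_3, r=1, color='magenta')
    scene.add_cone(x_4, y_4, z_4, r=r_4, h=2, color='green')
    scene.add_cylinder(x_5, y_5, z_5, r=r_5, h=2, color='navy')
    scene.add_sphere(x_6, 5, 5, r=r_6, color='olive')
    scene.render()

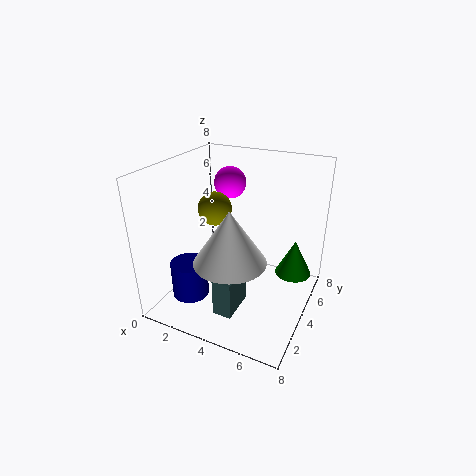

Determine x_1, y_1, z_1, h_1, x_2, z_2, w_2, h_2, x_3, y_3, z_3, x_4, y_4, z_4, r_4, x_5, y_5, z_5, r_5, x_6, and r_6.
x_1 = 4, y_1 = 3, z_1 = 3, h_1 = 3, x_2 = 4, z_2 = 1, w_2 = 1, h_2 = 2, x_3 = 2, y_3 = 7, z_3 = 6, x_4 = 7, y_4 = 5, z_4 = 2, r_4 = 1, x_5 = 2, y_5 = 2, z_5 = 1, r_5 = 1, x_6 = 2, r_6 = 1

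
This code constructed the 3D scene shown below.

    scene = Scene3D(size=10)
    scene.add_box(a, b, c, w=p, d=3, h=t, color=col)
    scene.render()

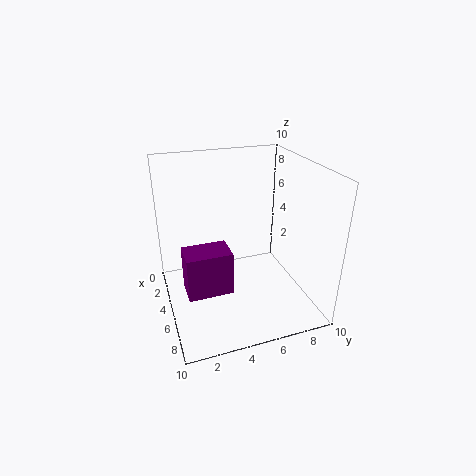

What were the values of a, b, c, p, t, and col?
a = 5; b = 1; c = 2; p = 2; t = 3; col = 'purple'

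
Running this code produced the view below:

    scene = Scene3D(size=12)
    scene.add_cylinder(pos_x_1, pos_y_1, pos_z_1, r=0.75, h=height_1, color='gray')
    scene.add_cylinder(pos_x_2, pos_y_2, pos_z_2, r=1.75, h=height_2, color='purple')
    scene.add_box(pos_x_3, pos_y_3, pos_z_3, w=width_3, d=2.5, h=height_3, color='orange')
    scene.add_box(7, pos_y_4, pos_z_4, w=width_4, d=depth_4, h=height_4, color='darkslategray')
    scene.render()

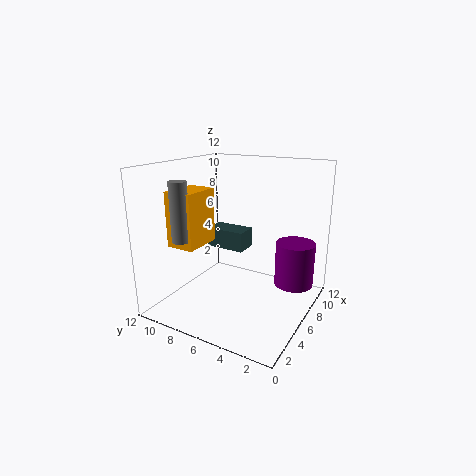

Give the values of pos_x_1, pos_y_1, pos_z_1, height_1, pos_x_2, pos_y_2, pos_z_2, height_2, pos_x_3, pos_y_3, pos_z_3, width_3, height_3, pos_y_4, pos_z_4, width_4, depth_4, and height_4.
pos_x_1 = 3.5; pos_y_1 = 10; pos_z_1 = 5.75; height_1 = 5; pos_x_2 = 9.75; pos_y_2 = 2.25; pos_z_2 = 1; height_2 = 4; pos_x_3 = 3.5; pos_y_3 = 9; pos_z_3 = 5; width_3 = 3.5; height_3 = 4.75; pos_y_4 = 6.25; pos_z_4 = 4.25; width_4 = 2; depth_4 = 3.5; height_4 = 1.75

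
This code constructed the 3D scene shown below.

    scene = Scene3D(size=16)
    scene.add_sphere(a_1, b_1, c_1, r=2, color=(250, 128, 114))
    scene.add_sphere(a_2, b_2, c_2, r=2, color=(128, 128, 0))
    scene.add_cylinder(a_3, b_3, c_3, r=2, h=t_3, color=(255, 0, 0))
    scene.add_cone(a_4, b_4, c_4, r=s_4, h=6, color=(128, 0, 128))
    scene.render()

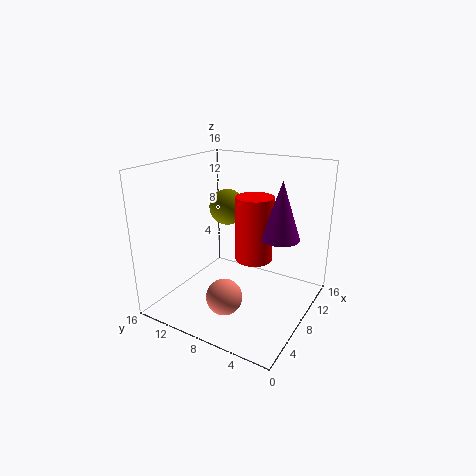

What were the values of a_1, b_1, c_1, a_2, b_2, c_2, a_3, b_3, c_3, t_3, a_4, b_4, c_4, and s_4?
a_1 = 5, b_1 = 8, c_1 = 2, a_2 = 9, b_2 = 10, c_2 = 11, a_3 = 8, b_3 = 6, c_3 = 6, t_3 = 7, a_4 = 8, b_4 = 3, c_4 = 9, s_4 = 2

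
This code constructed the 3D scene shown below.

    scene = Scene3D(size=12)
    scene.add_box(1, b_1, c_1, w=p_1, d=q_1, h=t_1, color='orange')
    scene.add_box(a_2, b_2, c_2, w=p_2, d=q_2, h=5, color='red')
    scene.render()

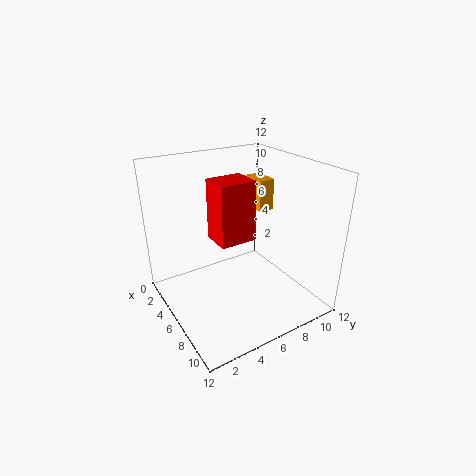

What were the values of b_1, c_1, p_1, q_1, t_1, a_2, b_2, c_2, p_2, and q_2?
b_1 = 10; c_1 = 6.5; p_1 = 2.5; q_1 = 1.5; t_1 = 3; a_2 = 4.5; b_2 = 4; c_2 = 6; p_2 = 2.5; q_2 = 3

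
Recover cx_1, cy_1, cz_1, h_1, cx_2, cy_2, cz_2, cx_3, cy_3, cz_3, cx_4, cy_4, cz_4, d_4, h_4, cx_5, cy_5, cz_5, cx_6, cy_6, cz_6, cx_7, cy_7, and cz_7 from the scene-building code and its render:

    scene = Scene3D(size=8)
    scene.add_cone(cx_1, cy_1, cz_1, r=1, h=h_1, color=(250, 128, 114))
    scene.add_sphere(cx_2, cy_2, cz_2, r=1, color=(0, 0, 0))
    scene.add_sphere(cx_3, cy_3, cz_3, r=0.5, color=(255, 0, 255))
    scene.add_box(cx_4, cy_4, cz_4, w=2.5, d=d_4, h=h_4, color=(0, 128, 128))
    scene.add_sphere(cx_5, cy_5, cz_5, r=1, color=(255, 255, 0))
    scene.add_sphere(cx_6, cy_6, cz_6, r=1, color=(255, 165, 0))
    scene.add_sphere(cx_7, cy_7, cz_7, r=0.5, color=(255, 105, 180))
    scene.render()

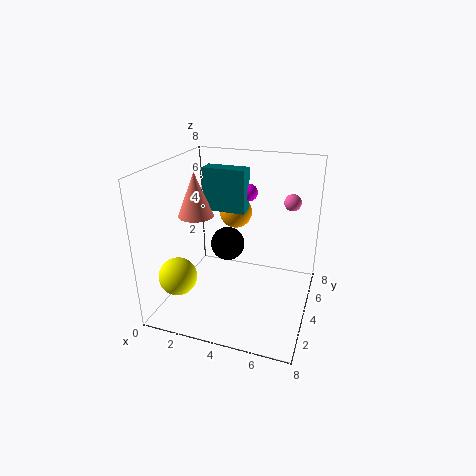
cx_1 = 1.5, cy_1 = 4, cz_1 = 5, h_1 = 2.5, cx_2 = 3, cy_2 = 5, cz_2 = 3, cx_3 = 4, cy_3 = 6, cz_3 = 6, cx_4 = 1.5, cy_4 = 5, cz_4 = 5, d_4 = 1, h_4 = 2.5, cx_5 = 1.5, cy_5 = 1.5, cz_5 = 2.5, cx_6 = 3, cy_6 = 6.5, cz_6 = 4.5, cx_7 = 6.5, cy_7 = 6.5, cz_7 = 5.5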